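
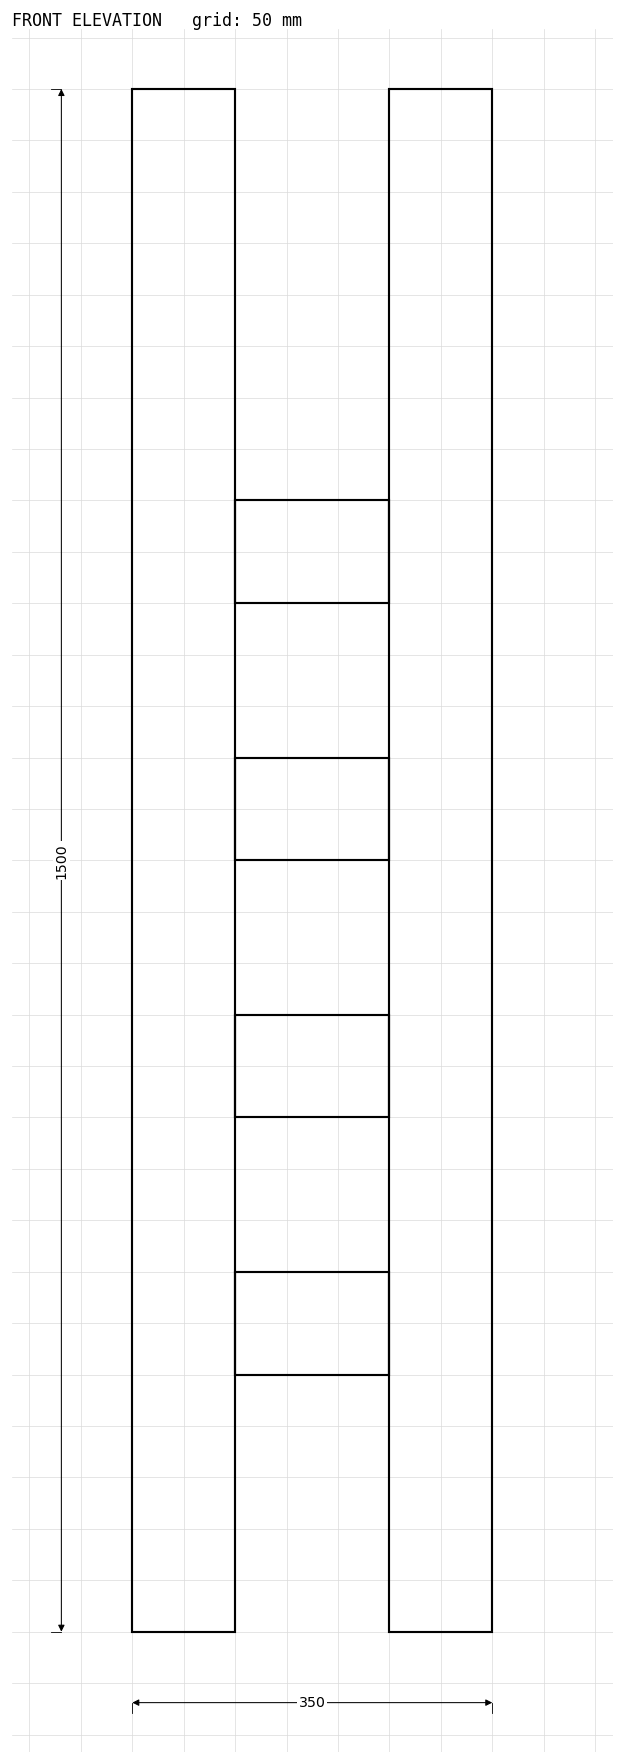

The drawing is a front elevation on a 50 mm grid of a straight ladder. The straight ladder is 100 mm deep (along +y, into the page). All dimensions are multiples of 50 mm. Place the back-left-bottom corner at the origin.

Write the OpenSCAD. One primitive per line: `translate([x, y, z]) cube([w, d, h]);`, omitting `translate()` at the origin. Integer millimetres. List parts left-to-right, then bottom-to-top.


cube([100, 100, 1500]);
translate([100, 0, 250]) cube([150, 100, 100]);
translate([100, 0, 500]) cube([150, 100, 100]);
translate([100, 0, 750]) cube([150, 100, 100]);
translate([100, 0, 1000]) cube([150, 100, 100]);
translate([250, 0, 0]) cube([100, 100, 1500]);


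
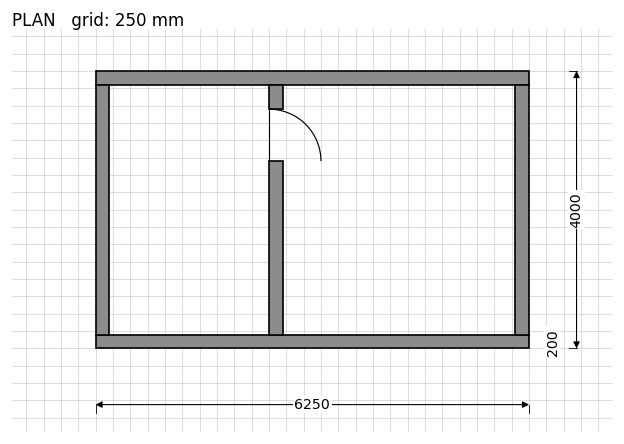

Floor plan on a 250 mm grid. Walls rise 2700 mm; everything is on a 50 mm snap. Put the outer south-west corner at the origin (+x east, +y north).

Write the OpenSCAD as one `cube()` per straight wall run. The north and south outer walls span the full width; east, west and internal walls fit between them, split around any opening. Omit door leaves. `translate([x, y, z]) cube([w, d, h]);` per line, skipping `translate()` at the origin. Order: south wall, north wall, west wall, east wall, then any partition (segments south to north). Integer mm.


cube([6250, 200, 2700]);
translate([0, 3800, 0]) cube([6250, 200, 2700]);
translate([0, 200, 0]) cube([200, 3600, 2700]);
translate([6050, 200, 0]) cube([200, 3600, 2700]);
translate([2500, 200, 0]) cube([200, 2500, 2700]);
translate([2500, 3450, 0]) cube([200, 350, 2700]);


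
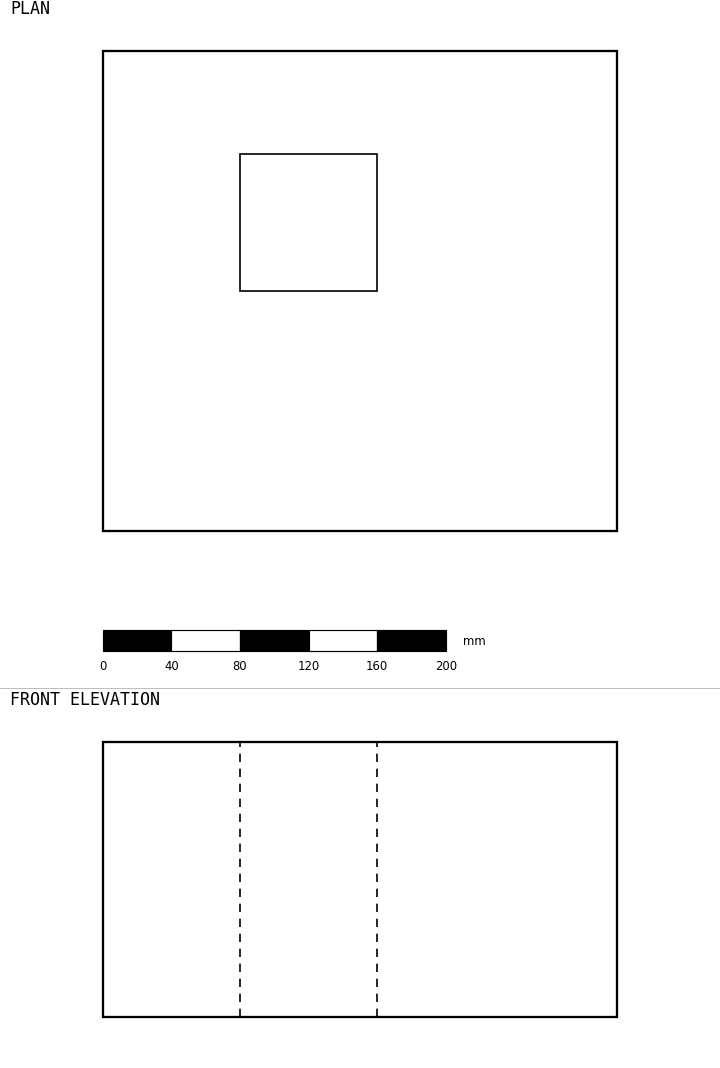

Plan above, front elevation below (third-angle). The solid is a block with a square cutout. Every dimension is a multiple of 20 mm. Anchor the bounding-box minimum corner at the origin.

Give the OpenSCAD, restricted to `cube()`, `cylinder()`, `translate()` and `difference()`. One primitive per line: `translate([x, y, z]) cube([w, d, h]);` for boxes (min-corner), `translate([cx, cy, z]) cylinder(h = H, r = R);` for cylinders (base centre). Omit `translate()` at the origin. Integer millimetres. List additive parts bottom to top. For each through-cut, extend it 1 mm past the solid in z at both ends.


difference() {
  cube([300, 280, 160]);
  translate([80, 140, -1]) cube([80, 80, 162]);
}


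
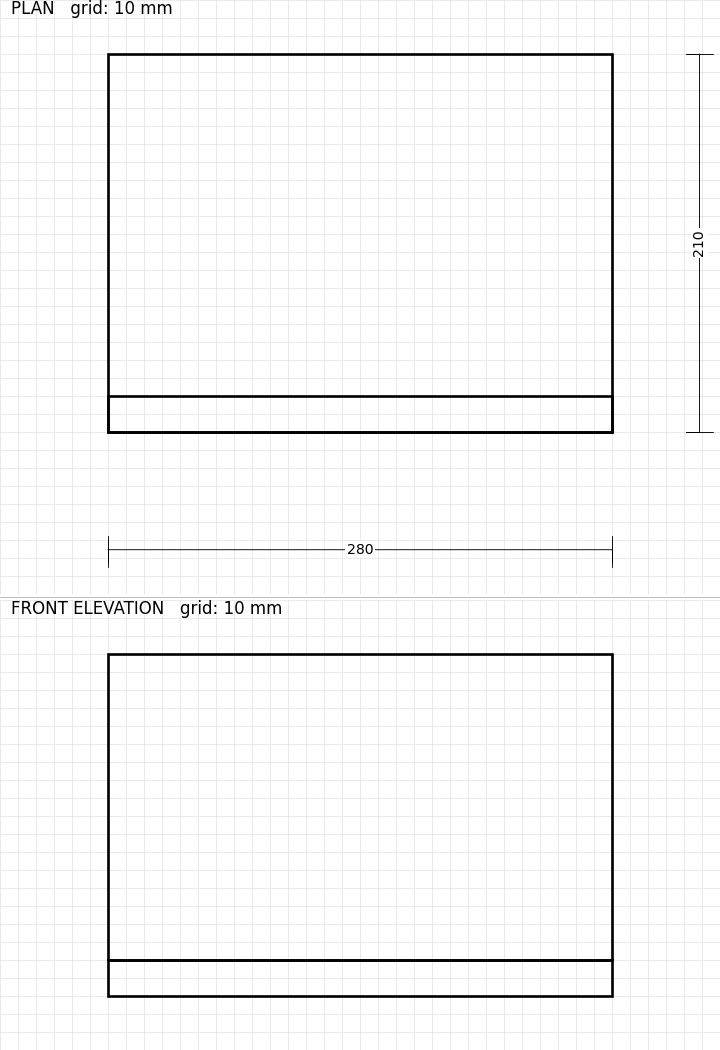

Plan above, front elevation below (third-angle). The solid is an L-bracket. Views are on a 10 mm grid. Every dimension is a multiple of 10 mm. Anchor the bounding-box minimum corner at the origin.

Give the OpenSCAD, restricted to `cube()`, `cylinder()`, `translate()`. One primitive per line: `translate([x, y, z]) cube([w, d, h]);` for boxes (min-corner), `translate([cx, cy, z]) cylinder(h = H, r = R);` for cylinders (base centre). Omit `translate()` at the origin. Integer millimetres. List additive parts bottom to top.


cube([280, 210, 20]);
translate([0, 0, 20]) cube([280, 20, 170]);


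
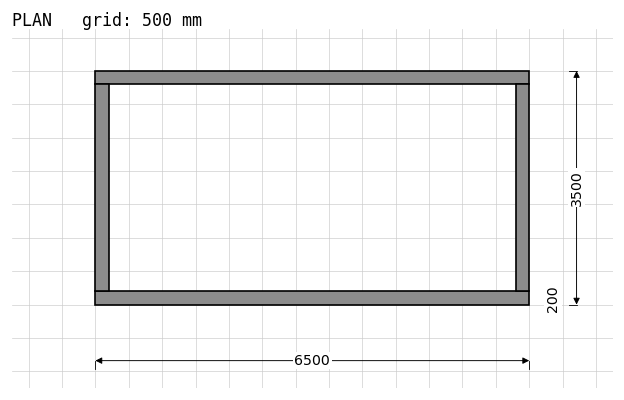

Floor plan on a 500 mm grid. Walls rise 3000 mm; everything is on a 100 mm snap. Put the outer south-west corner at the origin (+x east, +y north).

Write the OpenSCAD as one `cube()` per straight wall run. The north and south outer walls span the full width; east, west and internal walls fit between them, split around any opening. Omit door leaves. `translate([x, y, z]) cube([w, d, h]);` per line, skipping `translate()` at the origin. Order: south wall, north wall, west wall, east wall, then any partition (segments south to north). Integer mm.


cube([6500, 200, 3000]);
translate([0, 3300, 0]) cube([6500, 200, 3000]);
translate([0, 200, 0]) cube([200, 3100, 3000]);
translate([6300, 200, 0]) cube([200, 3100, 3000]);


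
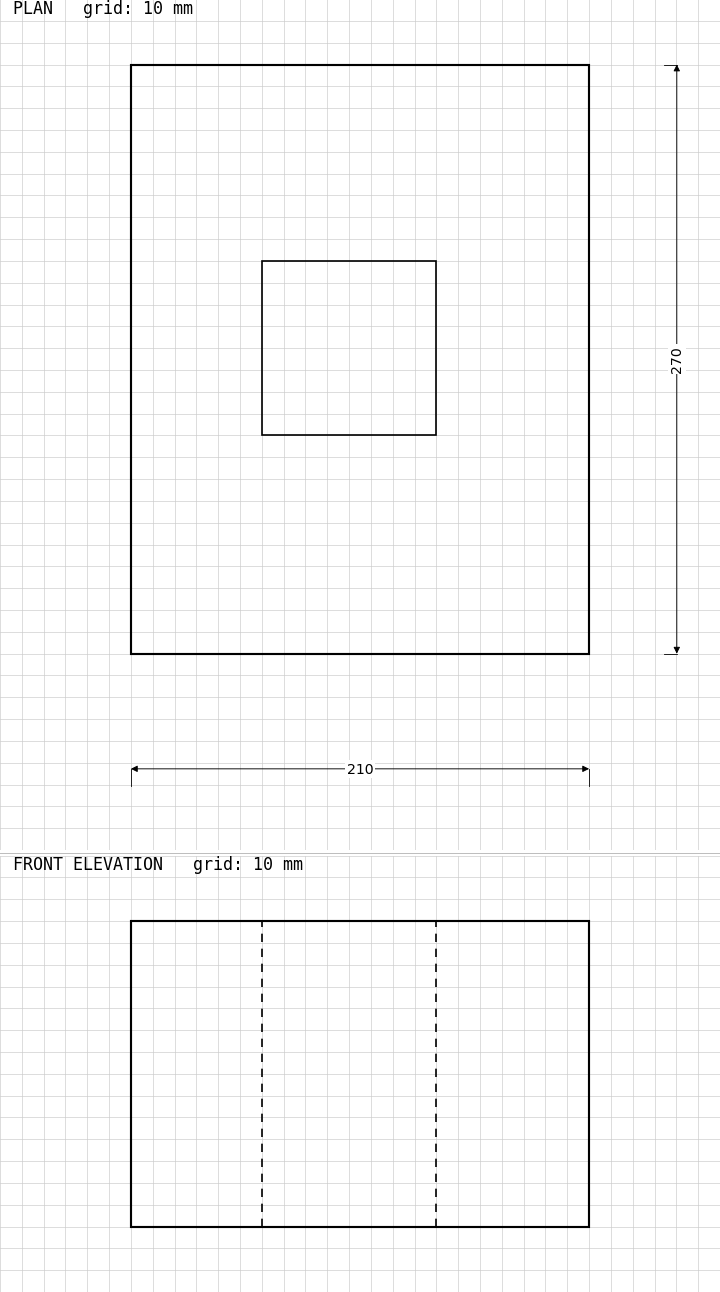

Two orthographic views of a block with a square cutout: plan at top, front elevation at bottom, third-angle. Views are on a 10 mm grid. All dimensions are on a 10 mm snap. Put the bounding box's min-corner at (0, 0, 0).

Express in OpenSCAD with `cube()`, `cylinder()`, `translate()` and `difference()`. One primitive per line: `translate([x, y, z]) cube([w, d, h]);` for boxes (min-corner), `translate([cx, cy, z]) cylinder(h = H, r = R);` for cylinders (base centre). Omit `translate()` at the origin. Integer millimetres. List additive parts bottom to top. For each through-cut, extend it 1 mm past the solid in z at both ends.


difference() {
  cube([210, 270, 140]);
  translate([60, 100, -1]) cube([80, 80, 142]);
}


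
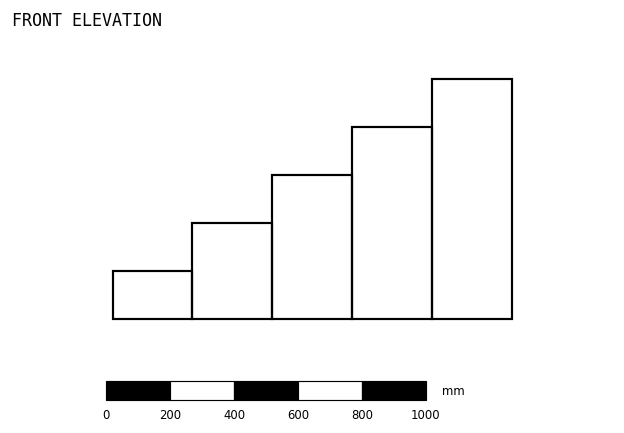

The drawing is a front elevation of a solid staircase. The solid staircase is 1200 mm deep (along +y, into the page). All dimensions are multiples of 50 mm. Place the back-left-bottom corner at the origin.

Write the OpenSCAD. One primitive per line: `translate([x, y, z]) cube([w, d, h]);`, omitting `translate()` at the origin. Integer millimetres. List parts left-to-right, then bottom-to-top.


cube([250, 1200, 150]);
translate([250, 0, 0]) cube([250, 1200, 300]);
translate([500, 0, 0]) cube([250, 1200, 450]);
translate([750, 0, 0]) cube([250, 1200, 600]);
translate([1000, 0, 0]) cube([250, 1200, 750]);


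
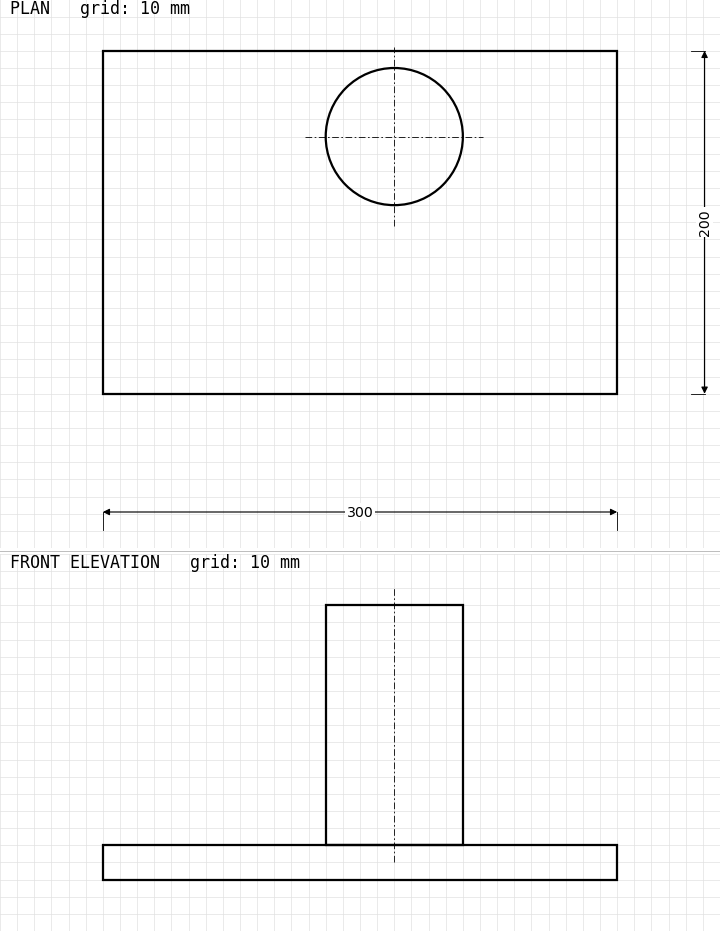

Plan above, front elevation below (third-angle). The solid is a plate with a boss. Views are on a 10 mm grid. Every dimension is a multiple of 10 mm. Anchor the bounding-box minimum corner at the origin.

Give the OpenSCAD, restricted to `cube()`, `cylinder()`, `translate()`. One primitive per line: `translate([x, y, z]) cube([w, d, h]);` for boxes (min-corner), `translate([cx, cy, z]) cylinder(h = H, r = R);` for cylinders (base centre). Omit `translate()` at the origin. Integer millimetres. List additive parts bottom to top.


cube([300, 200, 20]);
translate([170, 150, 20]) cylinder(h = 140, r = 40);


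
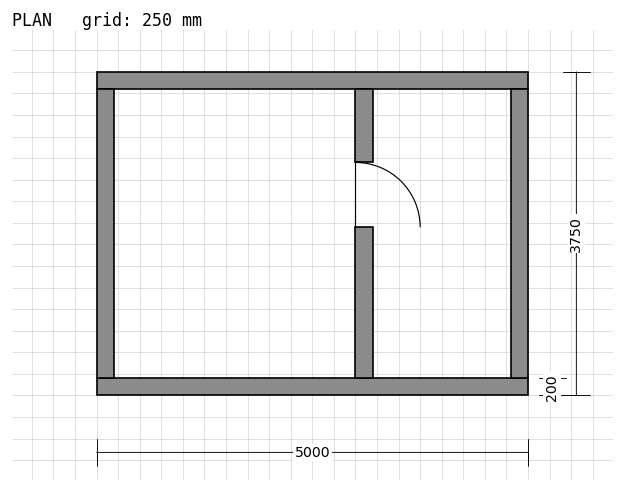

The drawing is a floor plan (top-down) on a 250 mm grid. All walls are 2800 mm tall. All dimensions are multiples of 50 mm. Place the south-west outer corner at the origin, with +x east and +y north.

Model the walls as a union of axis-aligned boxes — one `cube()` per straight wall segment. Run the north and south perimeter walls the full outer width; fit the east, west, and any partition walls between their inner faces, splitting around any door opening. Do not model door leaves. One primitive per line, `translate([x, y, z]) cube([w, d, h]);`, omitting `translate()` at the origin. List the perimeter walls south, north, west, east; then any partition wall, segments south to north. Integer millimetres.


cube([5000, 200, 2800]);
translate([0, 3550, 0]) cube([5000, 200, 2800]);
translate([0, 200, 0]) cube([200, 3350, 2800]);
translate([4800, 200, 0]) cube([200, 3350, 2800]);
translate([3000, 200, 0]) cube([200, 1750, 2800]);
translate([3000, 2700, 0]) cube([200, 850, 2800]);


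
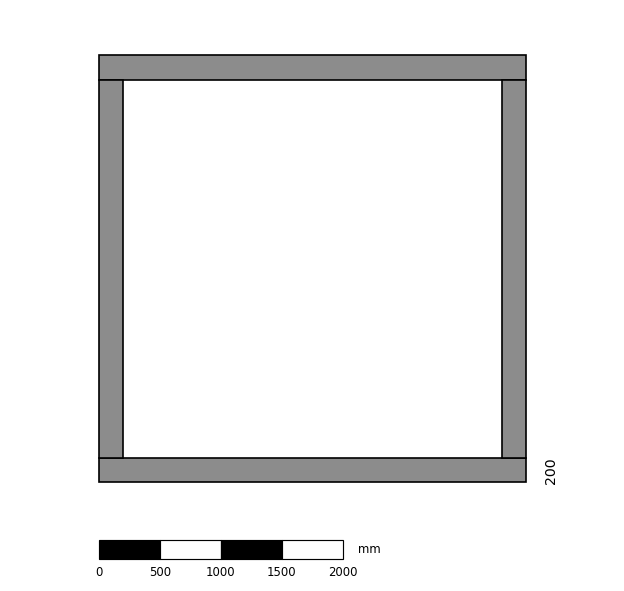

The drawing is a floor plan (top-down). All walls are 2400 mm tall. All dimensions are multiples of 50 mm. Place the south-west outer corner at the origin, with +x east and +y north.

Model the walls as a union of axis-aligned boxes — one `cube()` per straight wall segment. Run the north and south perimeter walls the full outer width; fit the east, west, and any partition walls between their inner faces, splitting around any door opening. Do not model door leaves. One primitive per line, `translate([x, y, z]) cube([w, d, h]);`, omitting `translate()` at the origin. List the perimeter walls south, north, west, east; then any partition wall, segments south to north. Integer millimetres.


cube([3500, 200, 2400]);
translate([0, 3300, 0]) cube([3500, 200, 2400]);
translate([0, 200, 0]) cube([200, 3100, 2400]);
translate([3300, 200, 0]) cube([200, 3100, 2400]);


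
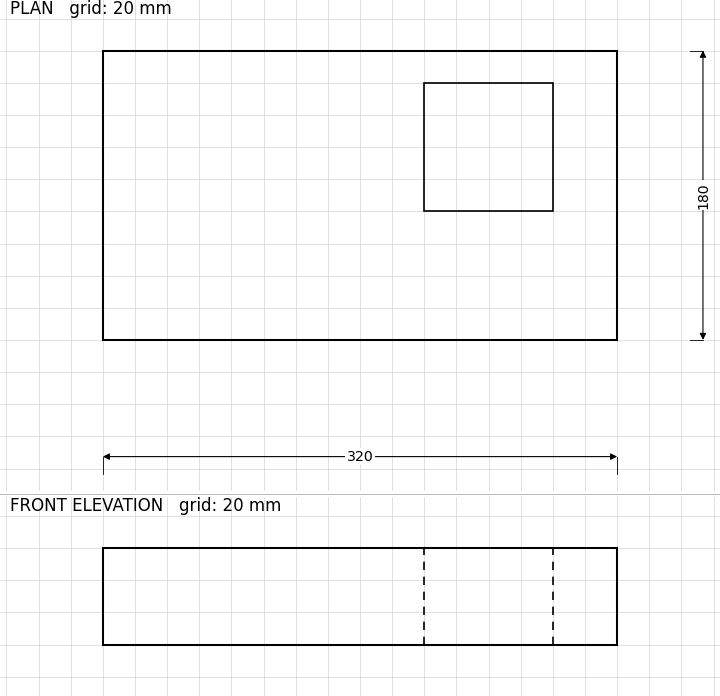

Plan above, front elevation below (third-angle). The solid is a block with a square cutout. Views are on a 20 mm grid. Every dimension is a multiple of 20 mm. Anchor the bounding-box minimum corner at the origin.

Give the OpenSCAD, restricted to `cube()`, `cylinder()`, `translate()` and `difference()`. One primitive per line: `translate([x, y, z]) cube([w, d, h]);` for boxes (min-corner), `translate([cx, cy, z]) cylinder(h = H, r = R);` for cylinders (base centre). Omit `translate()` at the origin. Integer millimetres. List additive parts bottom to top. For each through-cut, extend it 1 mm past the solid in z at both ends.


difference() {
  cube([320, 180, 60]);
  translate([200, 80, -1]) cube([80, 80, 62]);
}


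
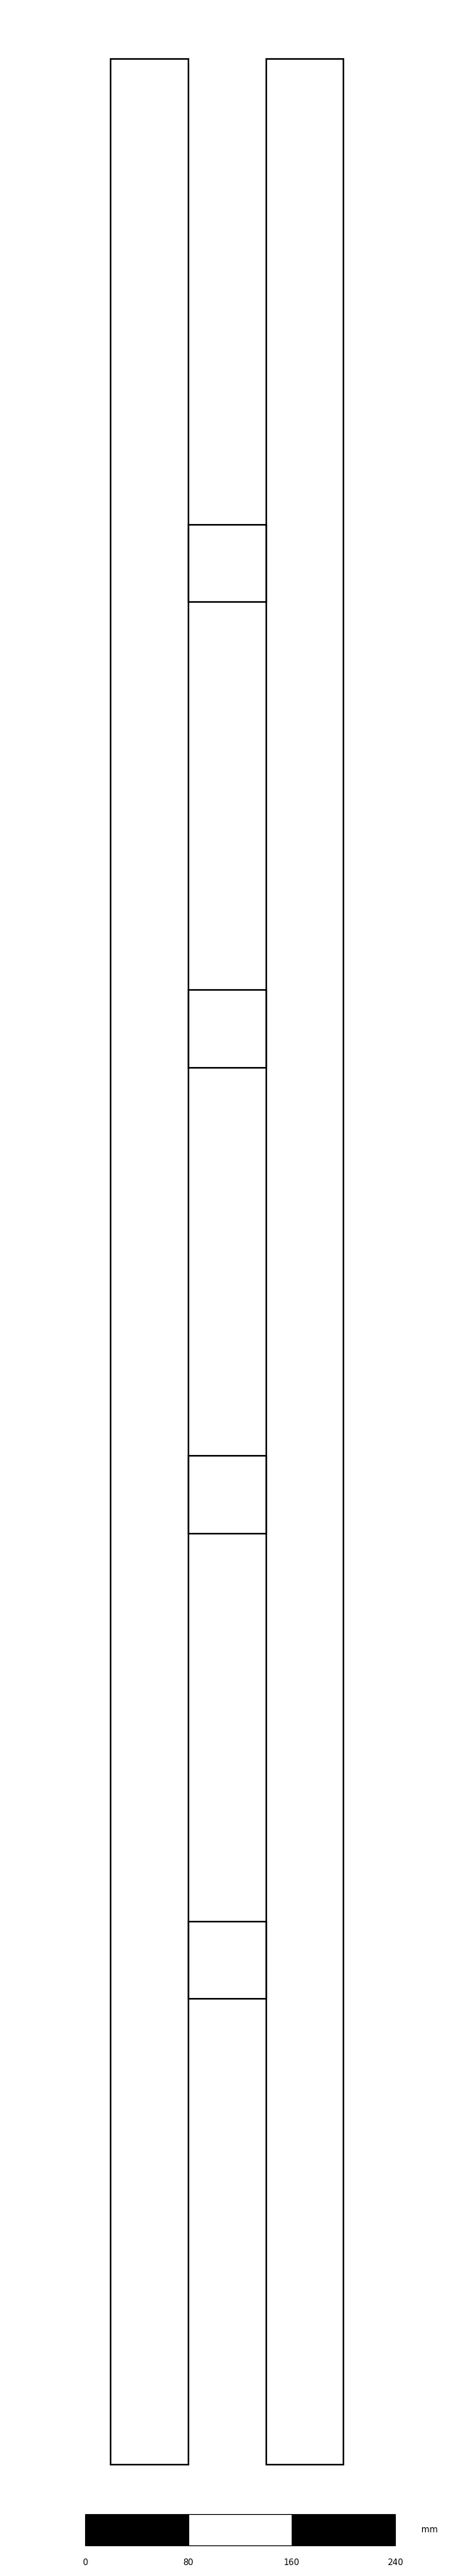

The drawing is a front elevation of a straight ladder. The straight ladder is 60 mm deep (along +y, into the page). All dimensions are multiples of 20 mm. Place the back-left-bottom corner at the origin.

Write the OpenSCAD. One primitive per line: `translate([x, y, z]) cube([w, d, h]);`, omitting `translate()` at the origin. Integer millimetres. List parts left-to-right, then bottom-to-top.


cube([60, 60, 1860]);
translate([60, 0, 360]) cube([60, 60, 60]);
translate([60, 0, 720]) cube([60, 60, 60]);
translate([60, 0, 1080]) cube([60, 60, 60]);
translate([60, 0, 1440]) cube([60, 60, 60]);
translate([120, 0, 0]) cube([60, 60, 1860]);


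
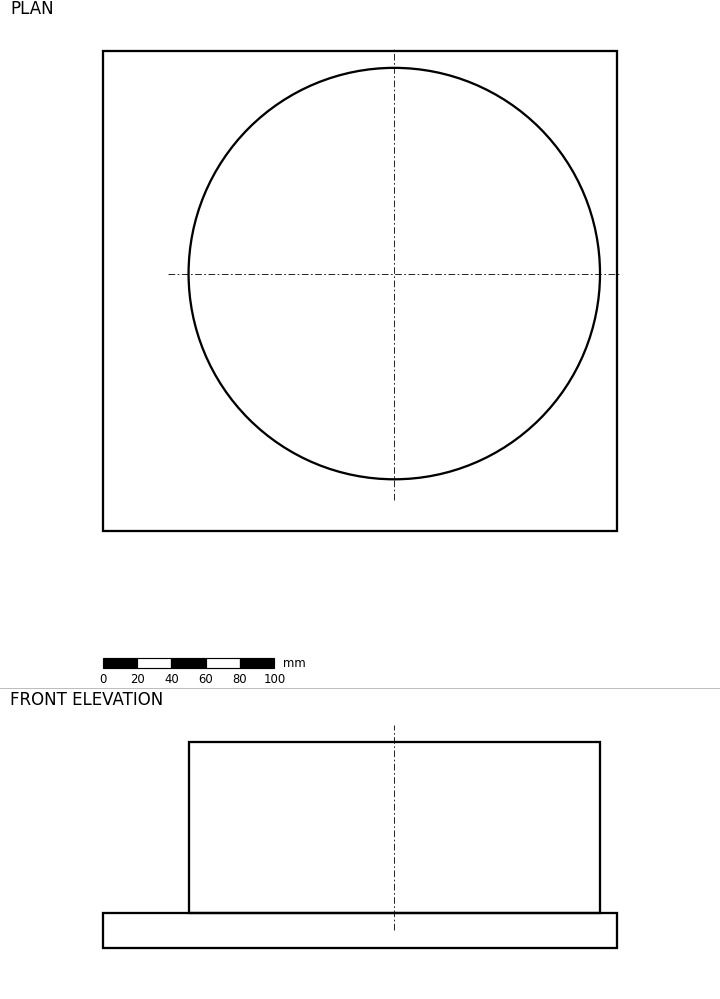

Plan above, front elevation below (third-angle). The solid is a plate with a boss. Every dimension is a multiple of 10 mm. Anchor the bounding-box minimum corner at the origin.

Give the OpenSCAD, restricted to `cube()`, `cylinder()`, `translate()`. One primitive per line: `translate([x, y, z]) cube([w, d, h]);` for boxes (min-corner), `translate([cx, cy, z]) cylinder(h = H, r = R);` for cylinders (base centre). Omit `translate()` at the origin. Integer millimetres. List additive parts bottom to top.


cube([300, 280, 20]);
translate([170, 150, 20]) cylinder(h = 100, r = 120);


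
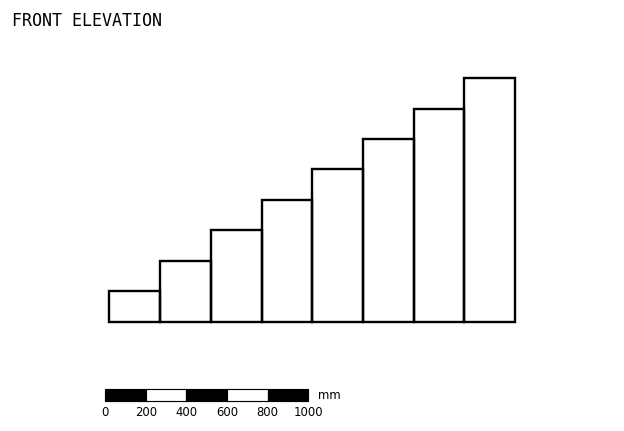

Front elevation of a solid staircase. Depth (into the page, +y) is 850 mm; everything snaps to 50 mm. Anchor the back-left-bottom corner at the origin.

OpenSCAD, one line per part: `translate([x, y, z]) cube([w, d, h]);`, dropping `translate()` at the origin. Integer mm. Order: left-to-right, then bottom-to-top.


cube([250, 850, 150]);
translate([250, 0, 0]) cube([250, 850, 300]);
translate([500, 0, 0]) cube([250, 850, 450]);
translate([750, 0, 0]) cube([250, 850, 600]);
translate([1000, 0, 0]) cube([250, 850, 750]);
translate([1250, 0, 0]) cube([250, 850, 900]);
translate([1500, 0, 0]) cube([250, 850, 1050]);
translate([1750, 0, 0]) cube([250, 850, 1200]);


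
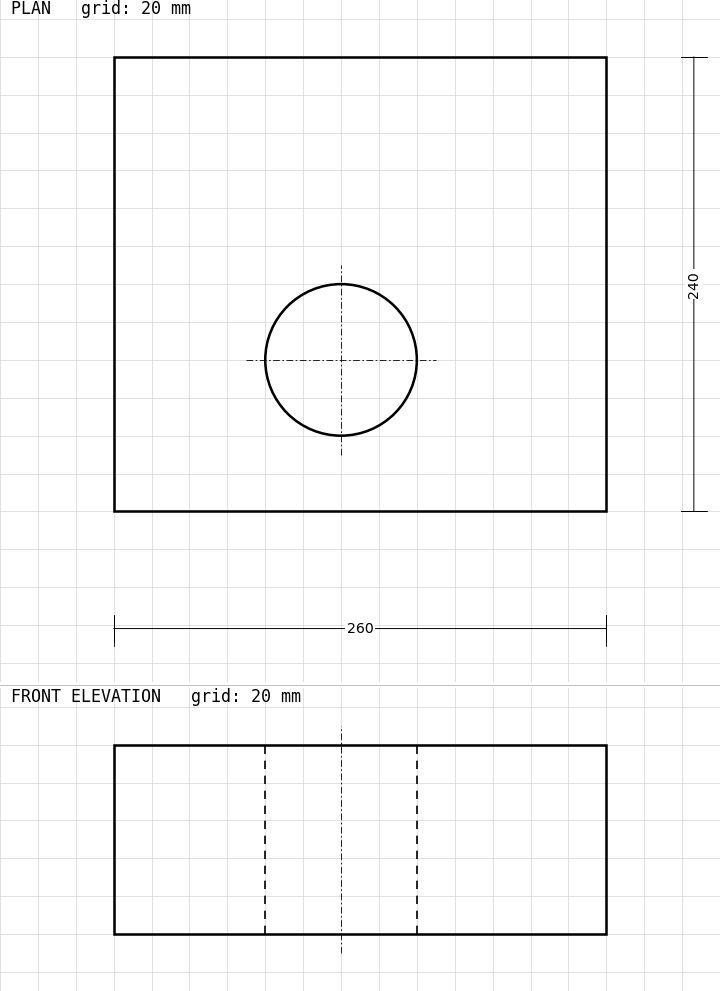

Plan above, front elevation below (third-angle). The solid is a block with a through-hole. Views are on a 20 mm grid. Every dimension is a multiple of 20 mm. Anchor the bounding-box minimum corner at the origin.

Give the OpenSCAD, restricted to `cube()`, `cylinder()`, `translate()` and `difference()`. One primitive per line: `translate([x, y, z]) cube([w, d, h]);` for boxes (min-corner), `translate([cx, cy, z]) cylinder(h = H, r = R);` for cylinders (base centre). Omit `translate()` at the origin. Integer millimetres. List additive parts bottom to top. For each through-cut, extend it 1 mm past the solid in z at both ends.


difference() {
  cube([260, 240, 100]);
  translate([120, 80, -1]) cylinder(h = 102, r = 40);
}


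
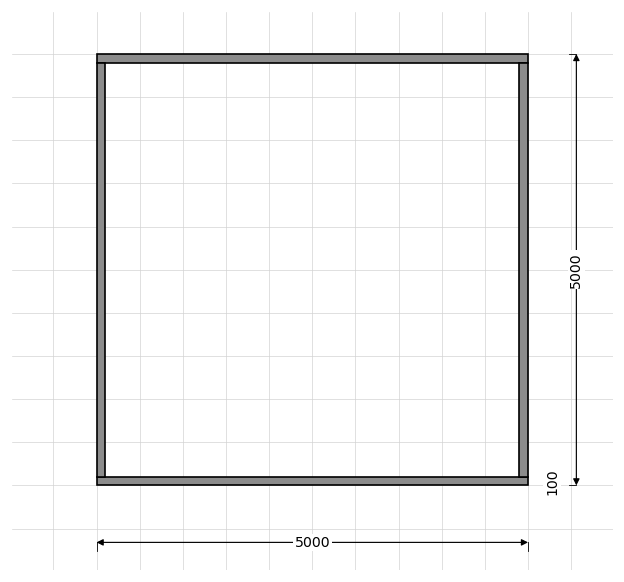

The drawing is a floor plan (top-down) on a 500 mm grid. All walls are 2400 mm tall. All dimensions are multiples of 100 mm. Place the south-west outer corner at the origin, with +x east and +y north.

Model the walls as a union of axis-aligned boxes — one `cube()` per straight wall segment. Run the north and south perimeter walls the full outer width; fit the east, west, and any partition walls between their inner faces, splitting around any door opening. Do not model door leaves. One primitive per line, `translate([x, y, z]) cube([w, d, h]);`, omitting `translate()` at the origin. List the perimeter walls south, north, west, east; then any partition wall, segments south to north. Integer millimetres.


cube([5000, 100, 2400]);
translate([0, 4900, 0]) cube([5000, 100, 2400]);
translate([0, 100, 0]) cube([100, 4800, 2400]);
translate([4900, 100, 0]) cube([100, 4800, 2400]);


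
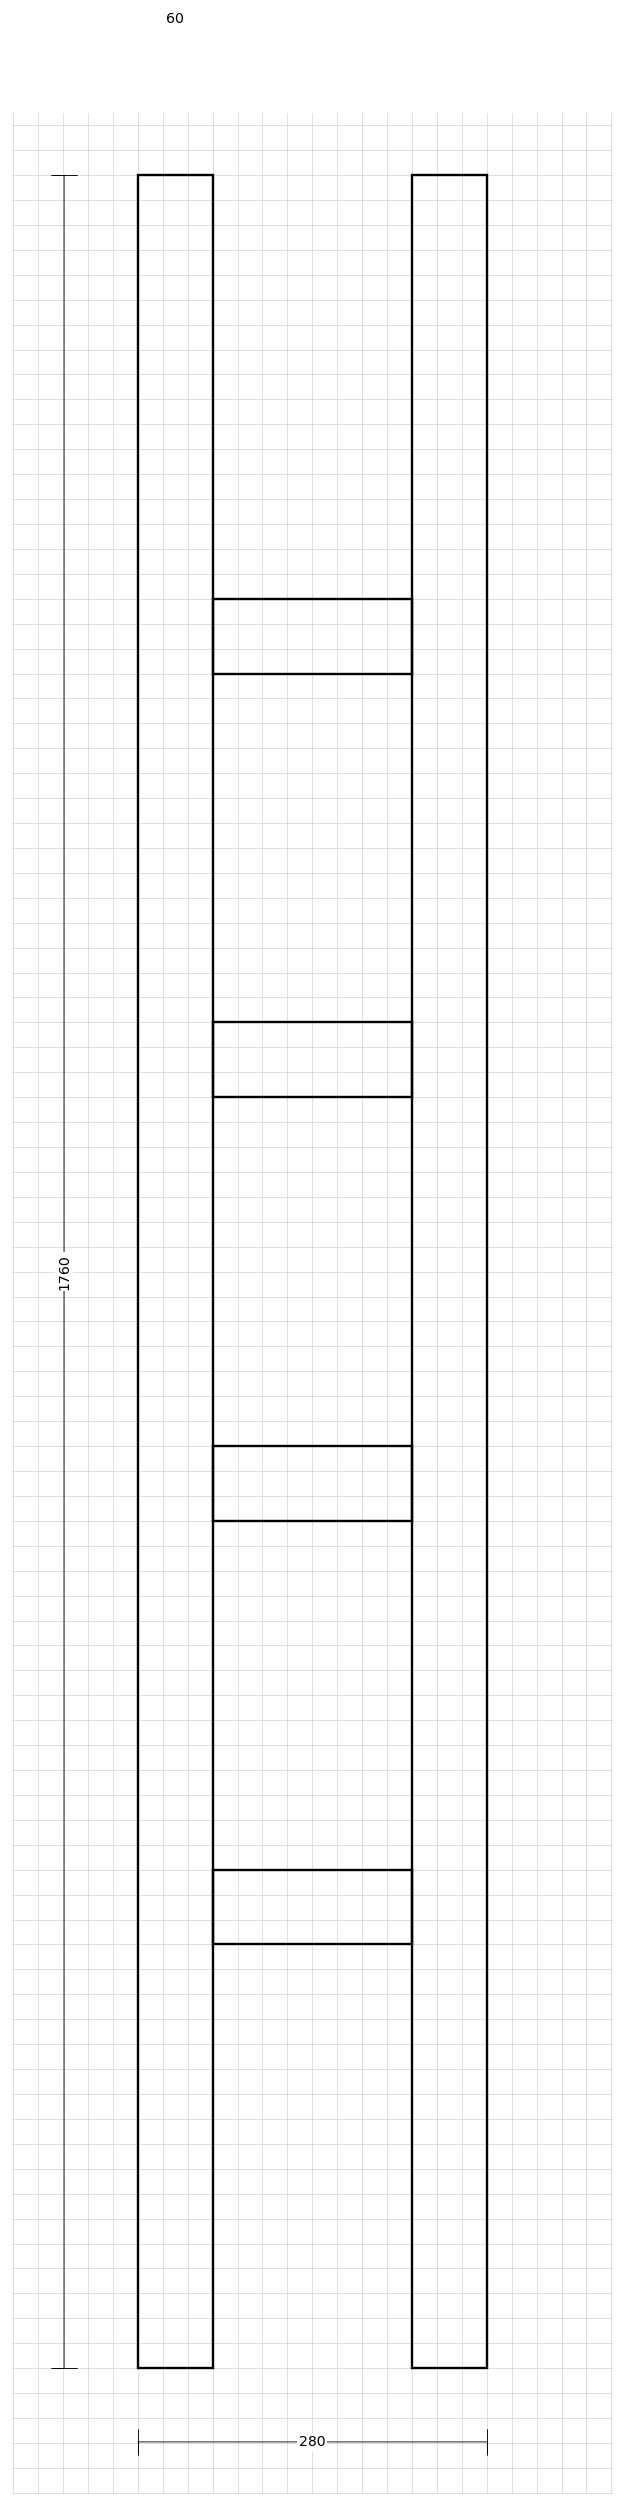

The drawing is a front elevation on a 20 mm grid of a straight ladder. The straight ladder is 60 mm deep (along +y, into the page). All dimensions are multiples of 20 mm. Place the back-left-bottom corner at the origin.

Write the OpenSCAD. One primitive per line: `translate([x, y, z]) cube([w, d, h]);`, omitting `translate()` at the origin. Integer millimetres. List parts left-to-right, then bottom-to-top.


cube([60, 60, 1760]);
translate([60, 0, 340]) cube([160, 60, 60]);
translate([60, 0, 680]) cube([160, 60, 60]);
translate([60, 0, 1020]) cube([160, 60, 60]);
translate([60, 0, 1360]) cube([160, 60, 60]);
translate([220, 0, 0]) cube([60, 60, 1760]);


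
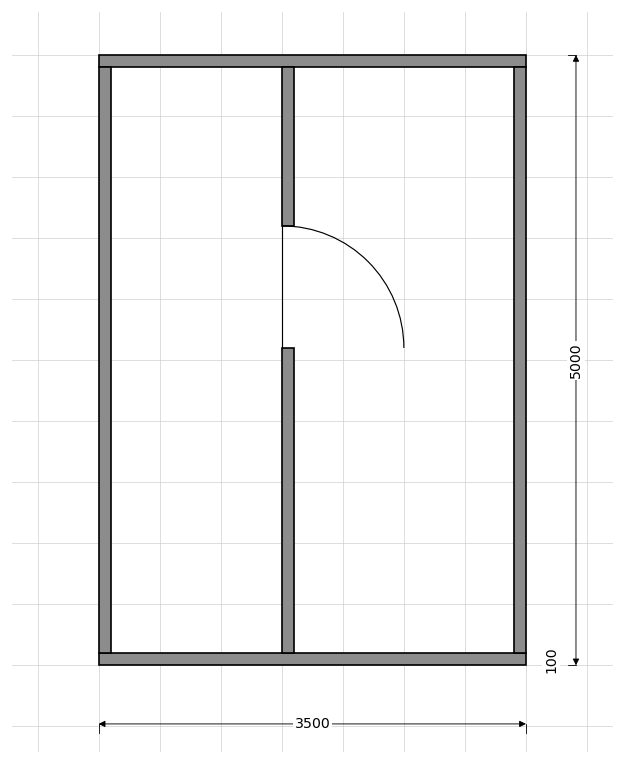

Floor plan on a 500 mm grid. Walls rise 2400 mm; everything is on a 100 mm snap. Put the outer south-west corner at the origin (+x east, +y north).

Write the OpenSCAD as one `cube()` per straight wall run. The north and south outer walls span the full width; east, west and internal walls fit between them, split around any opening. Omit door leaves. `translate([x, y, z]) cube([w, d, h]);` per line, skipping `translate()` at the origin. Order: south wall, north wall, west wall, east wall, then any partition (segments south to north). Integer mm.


cube([3500, 100, 2400]);
translate([0, 4900, 0]) cube([3500, 100, 2400]);
translate([0, 100, 0]) cube([100, 4800, 2400]);
translate([3400, 100, 0]) cube([100, 4800, 2400]);
translate([1500, 100, 0]) cube([100, 2500, 2400]);
translate([1500, 3600, 0]) cube([100, 1300, 2400]);


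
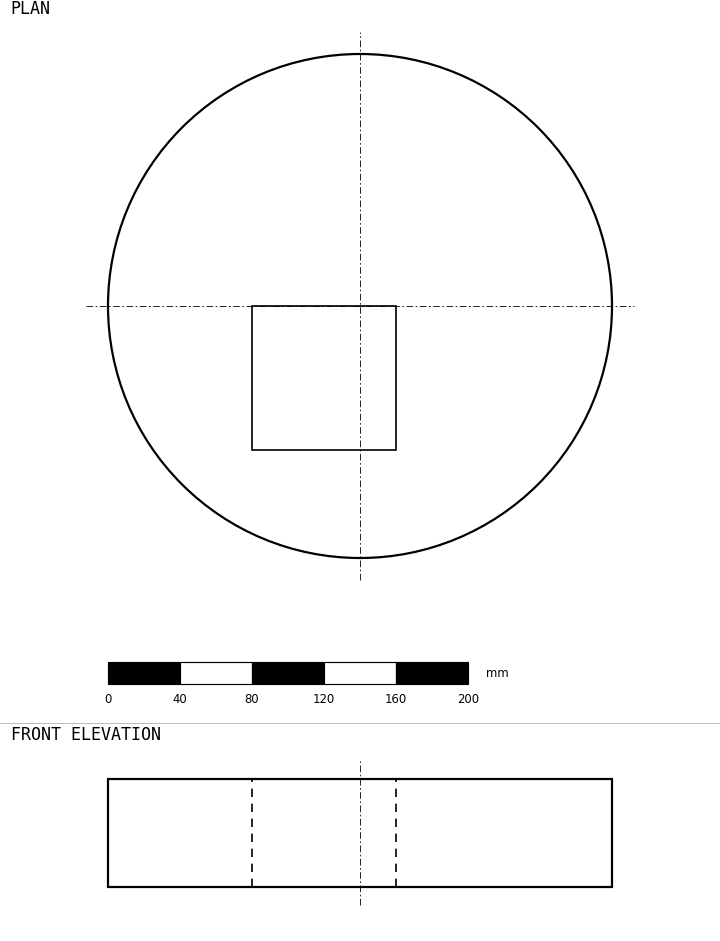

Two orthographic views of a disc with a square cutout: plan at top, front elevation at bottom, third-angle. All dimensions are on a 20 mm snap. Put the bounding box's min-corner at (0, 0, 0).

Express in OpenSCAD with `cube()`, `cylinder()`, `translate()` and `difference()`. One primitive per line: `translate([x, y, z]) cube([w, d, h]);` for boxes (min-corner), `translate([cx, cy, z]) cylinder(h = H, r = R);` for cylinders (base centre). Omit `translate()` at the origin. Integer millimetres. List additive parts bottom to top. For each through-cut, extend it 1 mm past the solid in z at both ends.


difference() {
  translate([140, 140, 0]) cylinder(h = 60, r = 140);
  translate([80, 60, -1]) cube([80, 80, 62]);
}


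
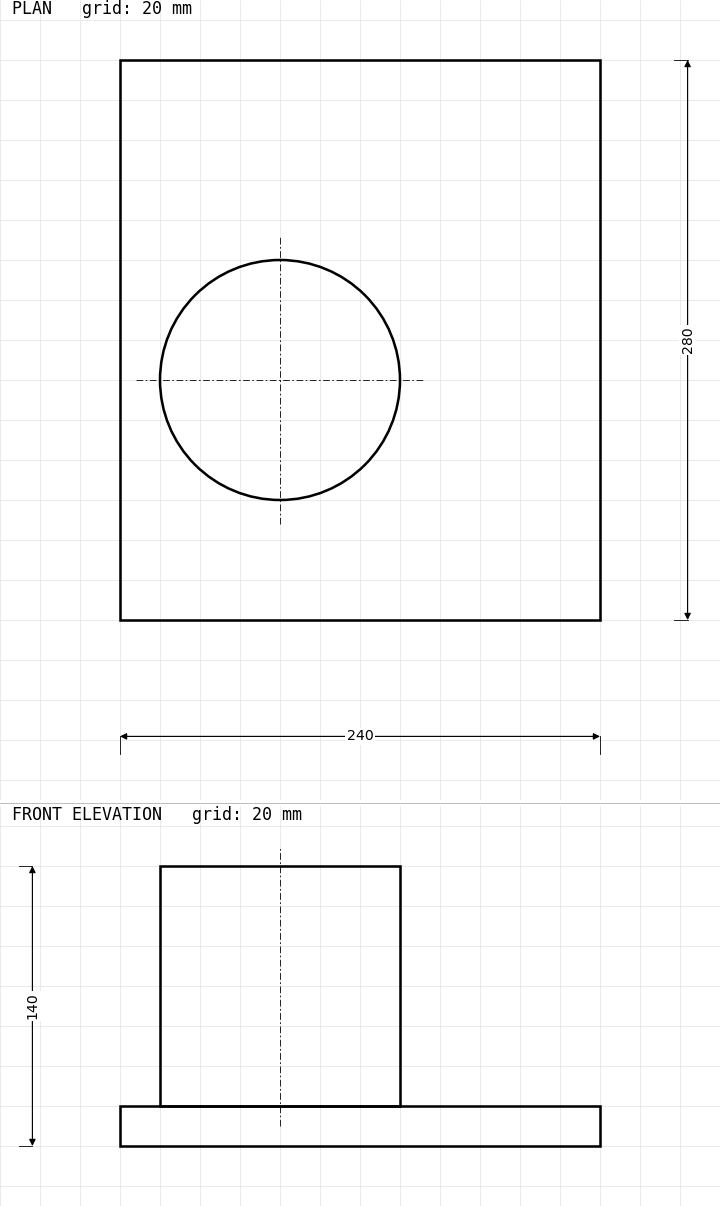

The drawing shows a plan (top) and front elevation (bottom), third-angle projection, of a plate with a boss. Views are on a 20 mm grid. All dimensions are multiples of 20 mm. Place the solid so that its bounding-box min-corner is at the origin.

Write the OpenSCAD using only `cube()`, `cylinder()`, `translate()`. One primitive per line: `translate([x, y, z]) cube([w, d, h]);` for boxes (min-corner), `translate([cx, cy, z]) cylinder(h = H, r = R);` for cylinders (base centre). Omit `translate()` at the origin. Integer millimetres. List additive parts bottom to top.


cube([240, 280, 20]);
translate([80, 120, 20]) cylinder(h = 120, r = 60);


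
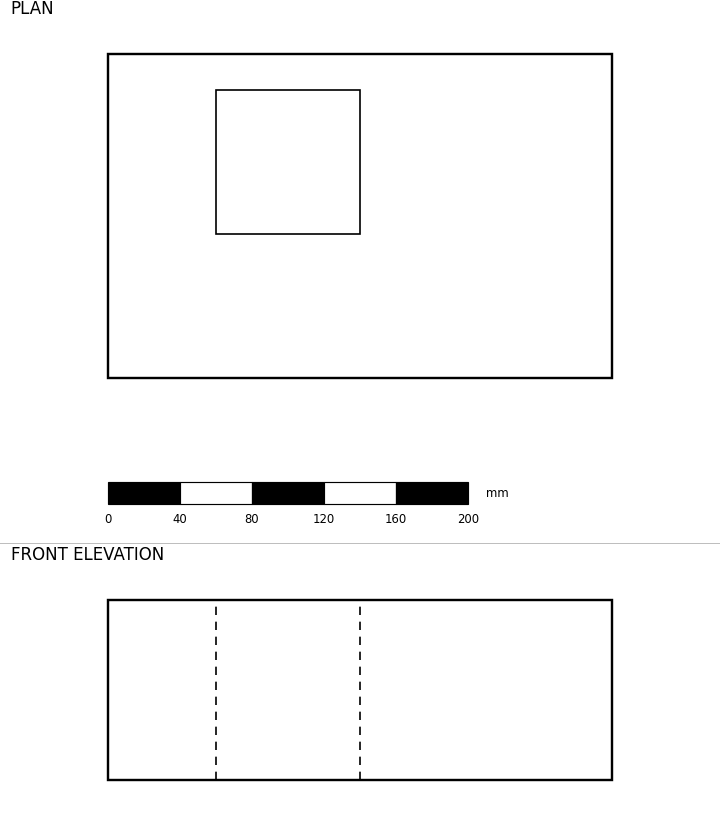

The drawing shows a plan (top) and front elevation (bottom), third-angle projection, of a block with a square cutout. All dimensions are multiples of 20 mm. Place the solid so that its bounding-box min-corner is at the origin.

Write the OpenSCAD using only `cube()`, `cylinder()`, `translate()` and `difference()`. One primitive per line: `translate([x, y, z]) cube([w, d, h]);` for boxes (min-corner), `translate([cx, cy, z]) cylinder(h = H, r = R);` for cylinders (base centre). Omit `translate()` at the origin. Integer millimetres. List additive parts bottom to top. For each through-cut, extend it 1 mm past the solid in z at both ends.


difference() {
  cube([280, 180, 100]);
  translate([60, 80, -1]) cube([80, 80, 102]);
}


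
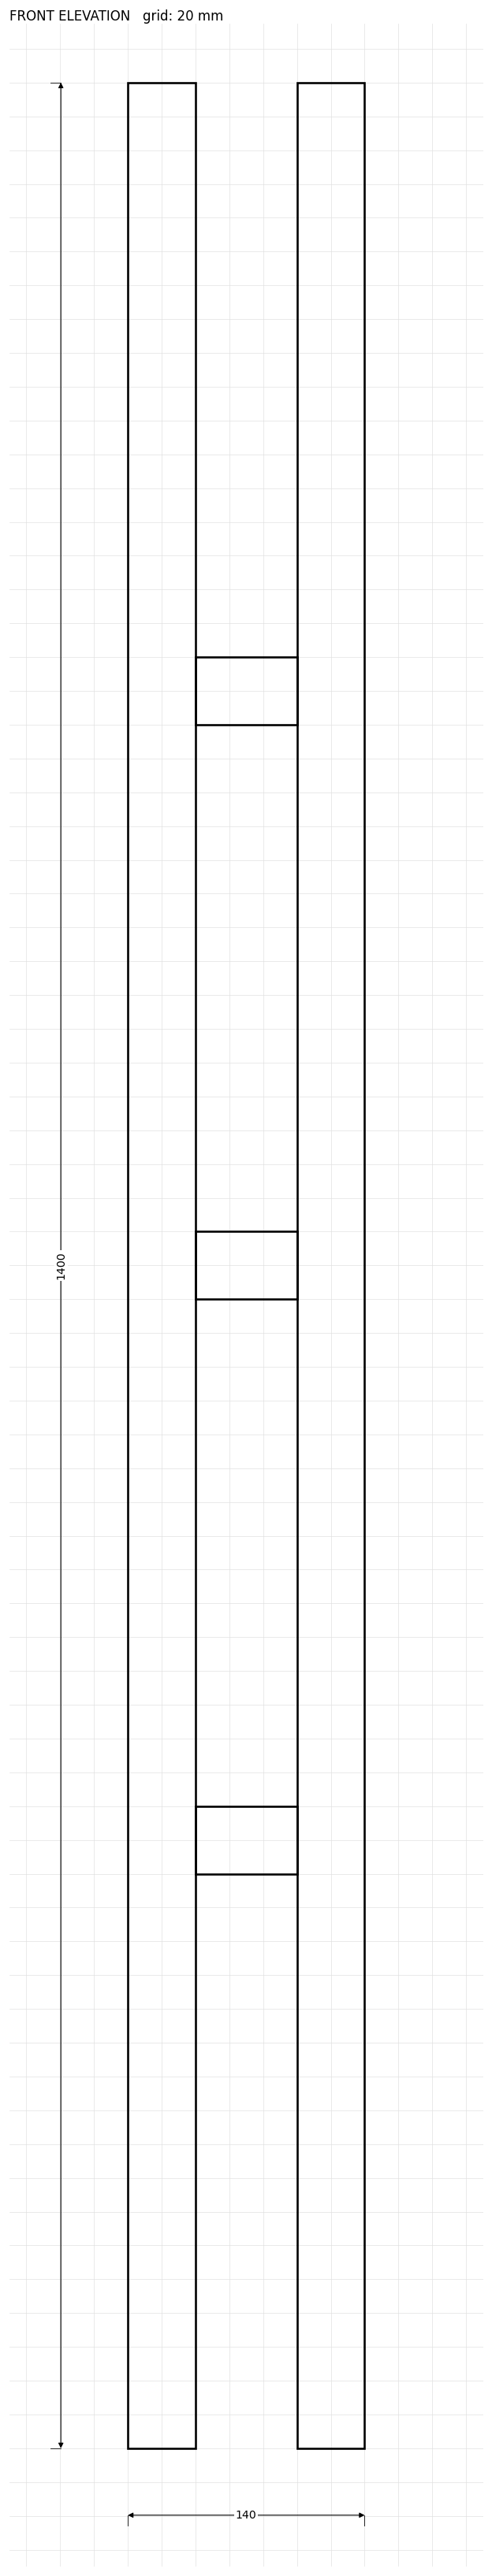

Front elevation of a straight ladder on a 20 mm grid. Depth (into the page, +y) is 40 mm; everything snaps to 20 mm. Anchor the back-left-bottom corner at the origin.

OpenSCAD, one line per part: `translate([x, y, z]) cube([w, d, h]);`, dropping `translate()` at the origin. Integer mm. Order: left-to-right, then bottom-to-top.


cube([40, 40, 1400]);
translate([40, 0, 340]) cube([60, 40, 40]);
translate([40, 0, 680]) cube([60, 40, 40]);
translate([40, 0, 1020]) cube([60, 40, 40]);
translate([100, 0, 0]) cube([40, 40, 1400]);


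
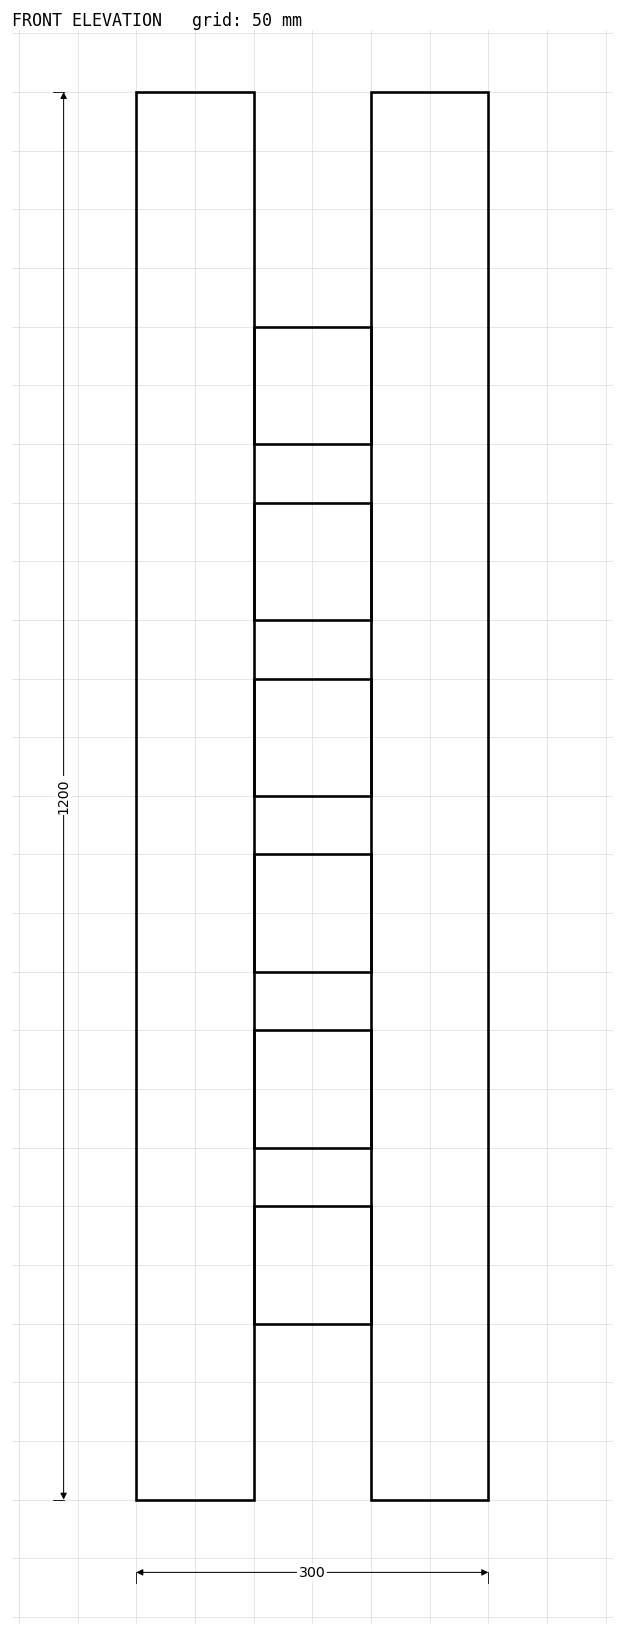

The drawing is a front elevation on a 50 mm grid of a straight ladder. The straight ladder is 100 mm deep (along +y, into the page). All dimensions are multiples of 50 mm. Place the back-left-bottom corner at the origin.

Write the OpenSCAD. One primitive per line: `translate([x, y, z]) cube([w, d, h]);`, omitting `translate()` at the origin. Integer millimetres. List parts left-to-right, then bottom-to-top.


cube([100, 100, 1200]);
translate([100, 0, 150]) cube([100, 100, 100]);
translate([100, 0, 300]) cube([100, 100, 100]);
translate([100, 0, 450]) cube([100, 100, 100]);
translate([100, 0, 600]) cube([100, 100, 100]);
translate([100, 0, 750]) cube([100, 100, 100]);
translate([100, 0, 900]) cube([100, 100, 100]);
translate([200, 0, 0]) cube([100, 100, 1200]);


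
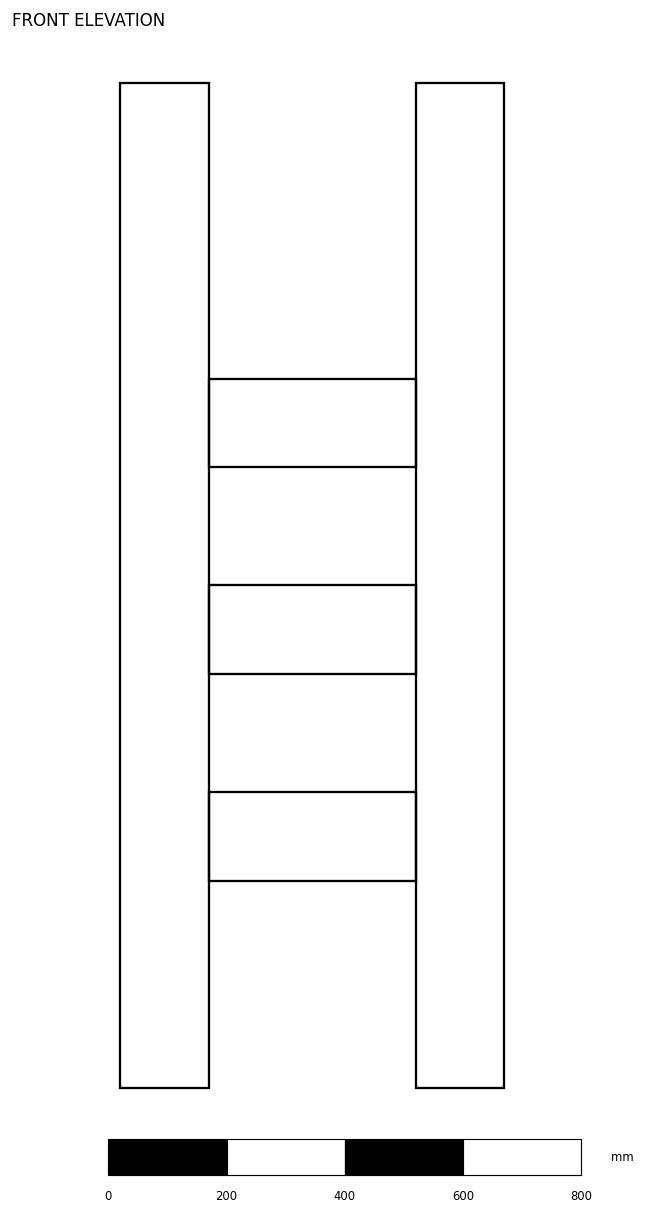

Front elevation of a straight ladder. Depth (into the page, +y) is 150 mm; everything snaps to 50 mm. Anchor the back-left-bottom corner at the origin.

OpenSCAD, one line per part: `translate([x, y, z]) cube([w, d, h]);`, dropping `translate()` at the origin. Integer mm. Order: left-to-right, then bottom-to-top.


cube([150, 150, 1700]);
translate([150, 0, 350]) cube([350, 150, 150]);
translate([150, 0, 700]) cube([350, 150, 150]);
translate([150, 0, 1050]) cube([350, 150, 150]);
translate([500, 0, 0]) cube([150, 150, 1700]);


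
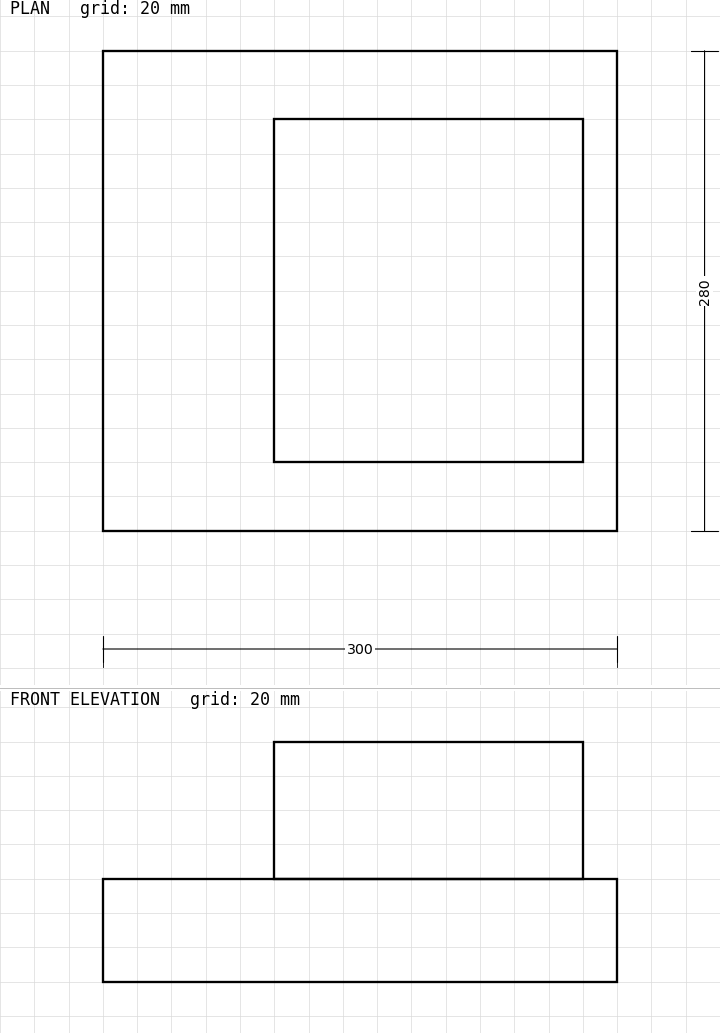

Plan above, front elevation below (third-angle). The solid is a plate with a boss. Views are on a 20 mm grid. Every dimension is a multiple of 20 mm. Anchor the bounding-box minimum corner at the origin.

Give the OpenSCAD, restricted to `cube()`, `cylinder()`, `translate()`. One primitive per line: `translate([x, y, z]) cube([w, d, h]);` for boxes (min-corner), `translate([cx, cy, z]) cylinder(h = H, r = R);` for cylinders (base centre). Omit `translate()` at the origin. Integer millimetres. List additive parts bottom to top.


cube([300, 280, 60]);
translate([100, 40, 60]) cube([180, 200, 80]);


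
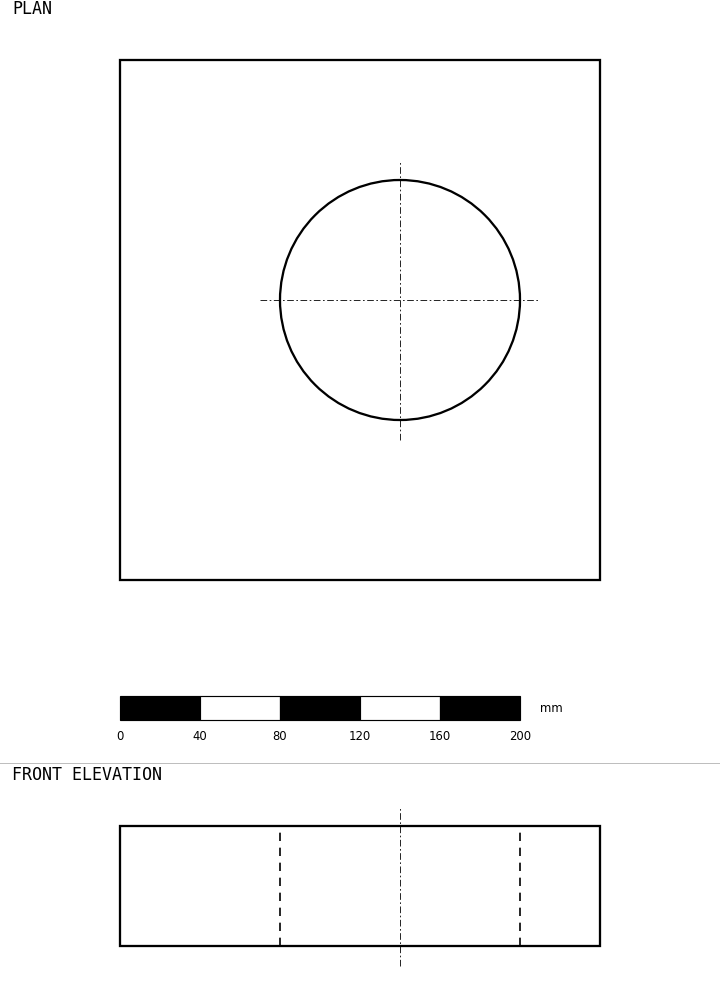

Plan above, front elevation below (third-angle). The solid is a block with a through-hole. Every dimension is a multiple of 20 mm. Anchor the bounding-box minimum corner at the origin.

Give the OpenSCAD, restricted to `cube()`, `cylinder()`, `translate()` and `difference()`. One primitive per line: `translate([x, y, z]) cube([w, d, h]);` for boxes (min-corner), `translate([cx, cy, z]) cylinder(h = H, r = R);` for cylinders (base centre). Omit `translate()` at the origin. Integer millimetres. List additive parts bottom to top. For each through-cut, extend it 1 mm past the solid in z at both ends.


difference() {
  cube([240, 260, 60]);
  translate([140, 140, -1]) cylinder(h = 62, r = 60);
}


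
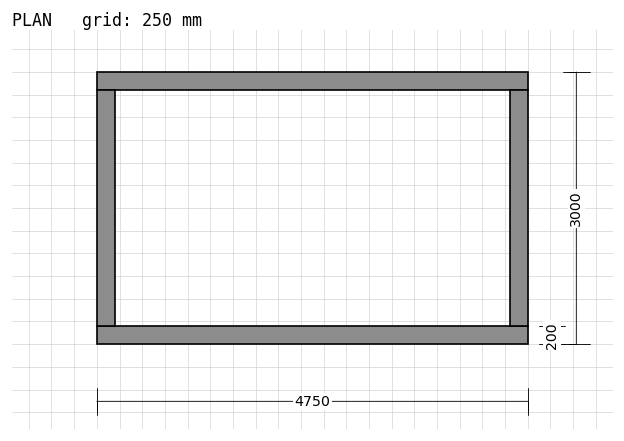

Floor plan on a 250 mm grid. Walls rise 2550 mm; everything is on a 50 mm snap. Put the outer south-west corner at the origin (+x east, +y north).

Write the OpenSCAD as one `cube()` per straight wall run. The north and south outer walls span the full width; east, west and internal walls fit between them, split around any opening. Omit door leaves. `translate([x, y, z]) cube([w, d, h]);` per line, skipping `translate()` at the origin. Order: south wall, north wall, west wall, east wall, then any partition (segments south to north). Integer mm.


cube([4750, 200, 2550]);
translate([0, 2800, 0]) cube([4750, 200, 2550]);
translate([0, 200, 0]) cube([200, 2600, 2550]);
translate([4550, 200, 0]) cube([200, 2600, 2550]);


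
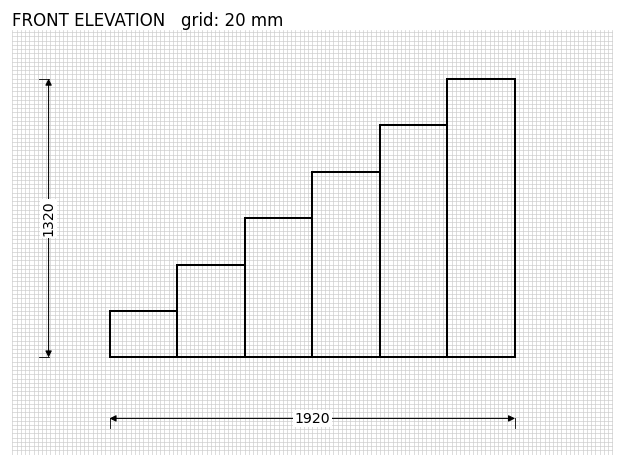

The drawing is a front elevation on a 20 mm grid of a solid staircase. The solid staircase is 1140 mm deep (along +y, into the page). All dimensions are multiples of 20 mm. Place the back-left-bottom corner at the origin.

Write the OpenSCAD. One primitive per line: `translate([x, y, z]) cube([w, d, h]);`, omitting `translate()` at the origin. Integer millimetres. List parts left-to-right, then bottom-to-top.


cube([320, 1140, 220]);
translate([320, 0, 0]) cube([320, 1140, 440]);
translate([640, 0, 0]) cube([320, 1140, 660]);
translate([960, 0, 0]) cube([320, 1140, 880]);
translate([1280, 0, 0]) cube([320, 1140, 1100]);
translate([1600, 0, 0]) cube([320, 1140, 1320]);


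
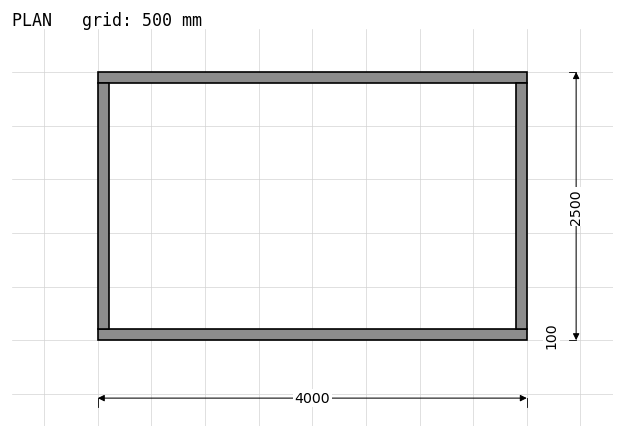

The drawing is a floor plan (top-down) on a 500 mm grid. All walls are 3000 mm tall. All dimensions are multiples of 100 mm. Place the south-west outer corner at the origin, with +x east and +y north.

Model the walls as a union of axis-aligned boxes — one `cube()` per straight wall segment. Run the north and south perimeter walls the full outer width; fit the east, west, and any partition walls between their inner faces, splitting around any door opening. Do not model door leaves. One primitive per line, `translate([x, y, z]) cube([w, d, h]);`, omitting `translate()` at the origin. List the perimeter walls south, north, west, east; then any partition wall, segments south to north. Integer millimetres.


cube([4000, 100, 3000]);
translate([0, 2400, 0]) cube([4000, 100, 3000]);
translate([0, 100, 0]) cube([100, 2300, 3000]);
translate([3900, 100, 0]) cube([100, 2300, 3000]);


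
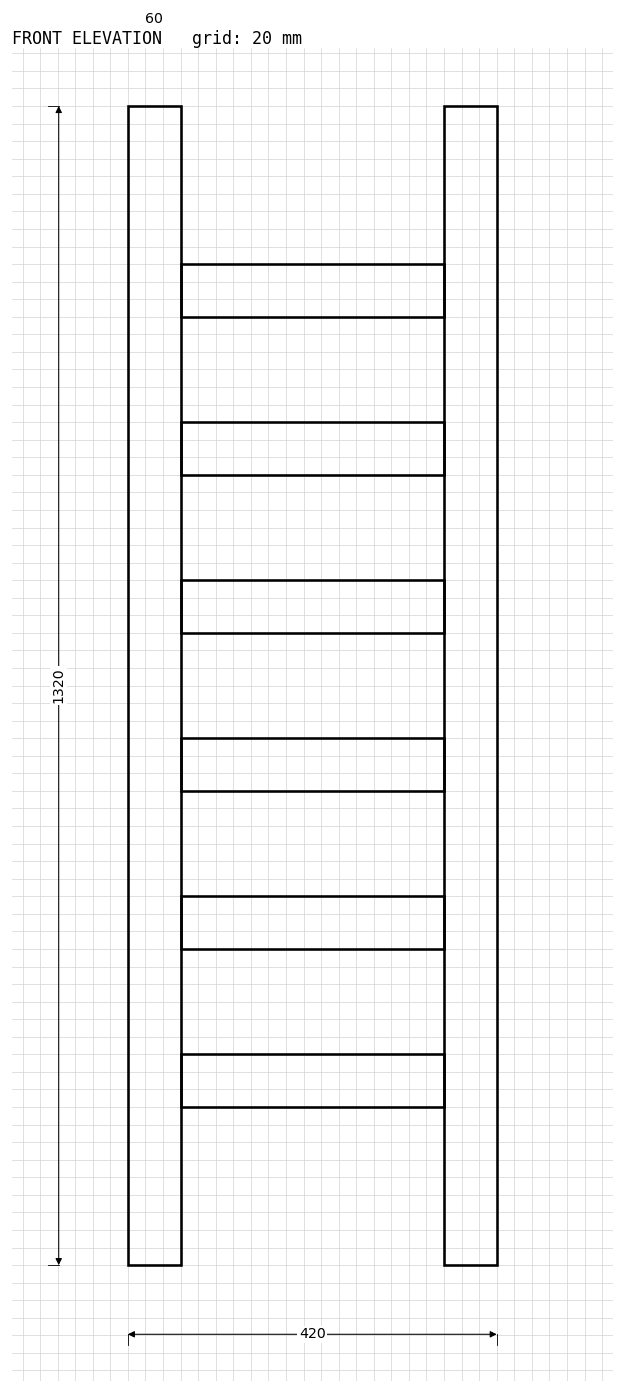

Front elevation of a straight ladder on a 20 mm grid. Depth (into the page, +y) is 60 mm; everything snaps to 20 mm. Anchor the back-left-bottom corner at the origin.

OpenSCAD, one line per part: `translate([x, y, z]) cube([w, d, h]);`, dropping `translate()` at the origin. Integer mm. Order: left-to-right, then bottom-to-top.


cube([60, 60, 1320]);
translate([60, 0, 180]) cube([300, 60, 60]);
translate([60, 0, 360]) cube([300, 60, 60]);
translate([60, 0, 540]) cube([300, 60, 60]);
translate([60, 0, 720]) cube([300, 60, 60]);
translate([60, 0, 900]) cube([300, 60, 60]);
translate([60, 0, 1080]) cube([300, 60, 60]);
translate([360, 0, 0]) cube([60, 60, 1320]);


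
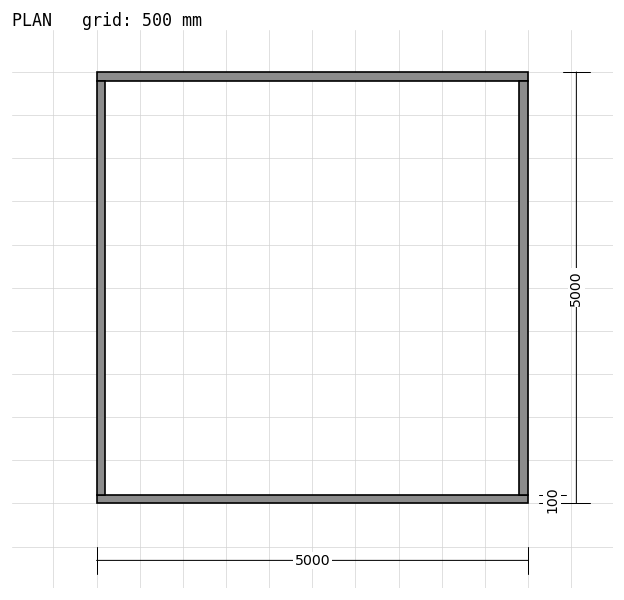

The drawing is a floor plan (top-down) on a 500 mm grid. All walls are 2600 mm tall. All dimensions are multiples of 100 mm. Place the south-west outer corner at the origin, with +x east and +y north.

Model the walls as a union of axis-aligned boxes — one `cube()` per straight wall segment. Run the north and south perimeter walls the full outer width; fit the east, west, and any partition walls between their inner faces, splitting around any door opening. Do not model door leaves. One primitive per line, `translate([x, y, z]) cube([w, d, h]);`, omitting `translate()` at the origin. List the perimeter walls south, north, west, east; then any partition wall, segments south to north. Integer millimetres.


cube([5000, 100, 2600]);
translate([0, 4900, 0]) cube([5000, 100, 2600]);
translate([0, 100, 0]) cube([100, 4800, 2600]);
translate([4900, 100, 0]) cube([100, 4800, 2600]);


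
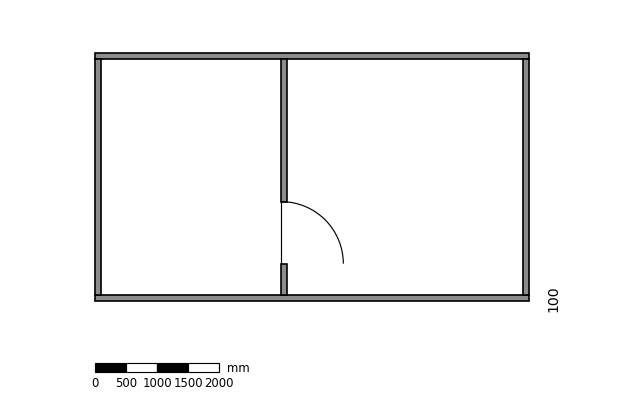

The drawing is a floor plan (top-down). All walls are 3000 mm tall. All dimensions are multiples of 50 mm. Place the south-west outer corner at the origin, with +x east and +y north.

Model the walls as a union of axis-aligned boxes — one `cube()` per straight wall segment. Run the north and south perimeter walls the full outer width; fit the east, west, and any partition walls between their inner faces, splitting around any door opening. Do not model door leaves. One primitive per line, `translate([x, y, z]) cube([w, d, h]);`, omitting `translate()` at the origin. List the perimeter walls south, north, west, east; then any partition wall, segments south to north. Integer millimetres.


cube([7000, 100, 3000]);
translate([0, 3900, 0]) cube([7000, 100, 3000]);
translate([0, 100, 0]) cube([100, 3800, 3000]);
translate([6900, 100, 0]) cube([100, 3800, 3000]);
translate([3000, 100, 0]) cube([100, 500, 3000]);
translate([3000, 1600, 0]) cube([100, 2300, 3000]);


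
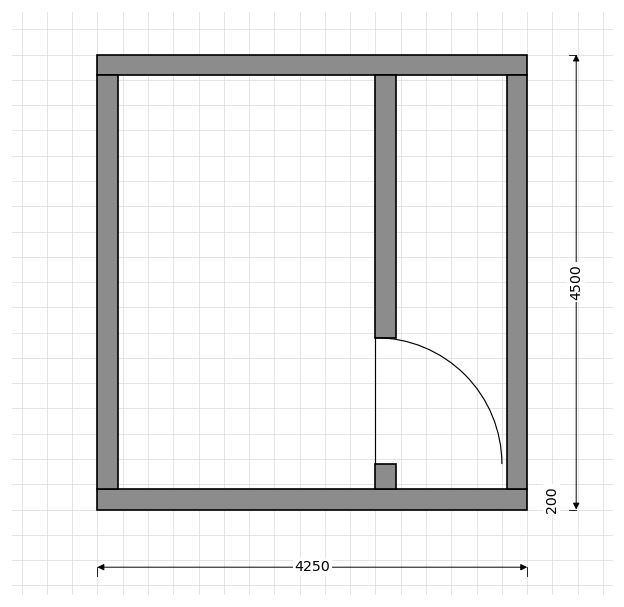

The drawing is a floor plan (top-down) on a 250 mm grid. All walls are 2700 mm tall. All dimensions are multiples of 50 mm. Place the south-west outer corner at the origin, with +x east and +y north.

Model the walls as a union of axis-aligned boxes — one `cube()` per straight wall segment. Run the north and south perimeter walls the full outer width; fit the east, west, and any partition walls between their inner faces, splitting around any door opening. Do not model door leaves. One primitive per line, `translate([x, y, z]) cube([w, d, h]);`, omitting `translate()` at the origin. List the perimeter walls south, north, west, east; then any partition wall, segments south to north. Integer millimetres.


cube([4250, 200, 2700]);
translate([0, 4300, 0]) cube([4250, 200, 2700]);
translate([0, 200, 0]) cube([200, 4100, 2700]);
translate([4050, 200, 0]) cube([200, 4100, 2700]);
translate([2750, 200, 0]) cube([200, 250, 2700]);
translate([2750, 1700, 0]) cube([200, 2600, 2700]);


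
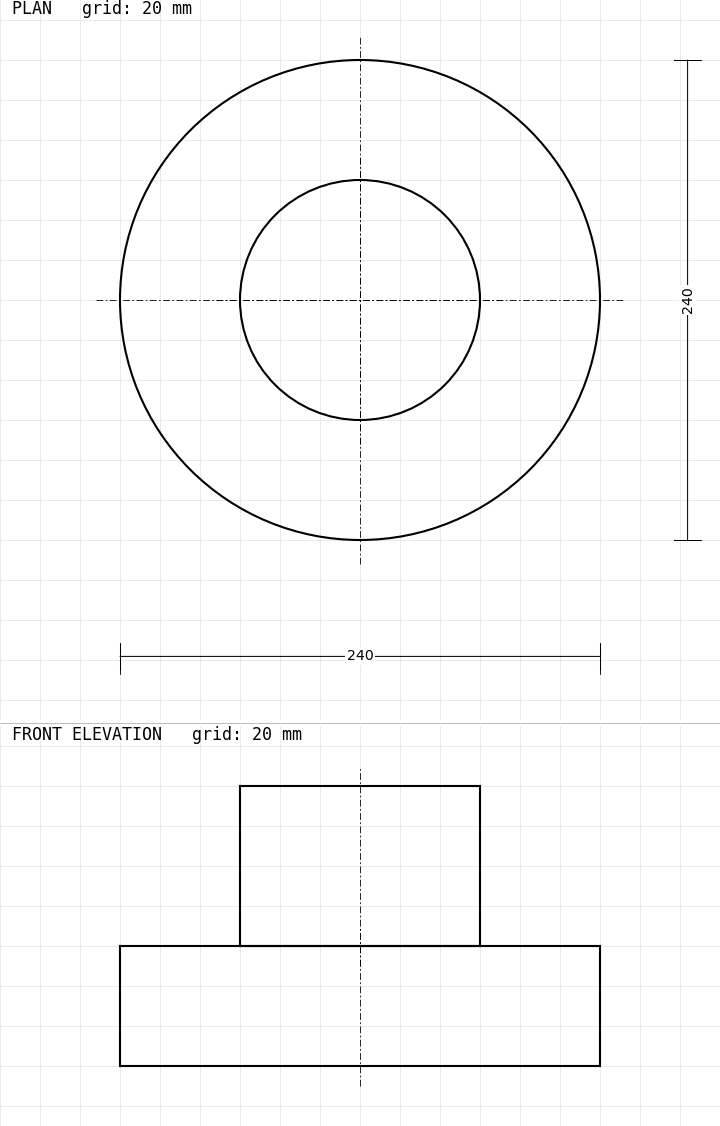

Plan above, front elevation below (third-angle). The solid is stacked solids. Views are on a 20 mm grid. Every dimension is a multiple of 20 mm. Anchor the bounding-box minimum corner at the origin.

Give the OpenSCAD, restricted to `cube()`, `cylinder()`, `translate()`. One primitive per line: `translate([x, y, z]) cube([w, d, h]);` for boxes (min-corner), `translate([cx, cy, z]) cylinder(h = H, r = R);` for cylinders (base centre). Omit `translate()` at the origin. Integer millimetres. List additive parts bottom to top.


translate([120, 120, 0]) cylinder(h = 60, r = 120);
translate([120, 120, 60]) cylinder(h = 80, r = 60);


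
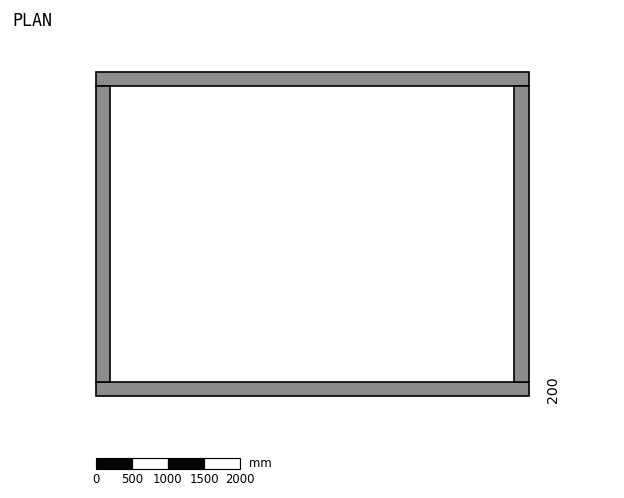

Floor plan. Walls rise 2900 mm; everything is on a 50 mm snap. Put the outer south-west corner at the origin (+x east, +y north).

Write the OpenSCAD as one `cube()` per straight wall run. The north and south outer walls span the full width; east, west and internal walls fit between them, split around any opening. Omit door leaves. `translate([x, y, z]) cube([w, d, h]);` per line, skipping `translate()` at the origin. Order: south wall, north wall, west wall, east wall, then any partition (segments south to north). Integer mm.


cube([6000, 200, 2900]);
translate([0, 4300, 0]) cube([6000, 200, 2900]);
translate([0, 200, 0]) cube([200, 4100, 2900]);
translate([5800, 200, 0]) cube([200, 4100, 2900]);
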